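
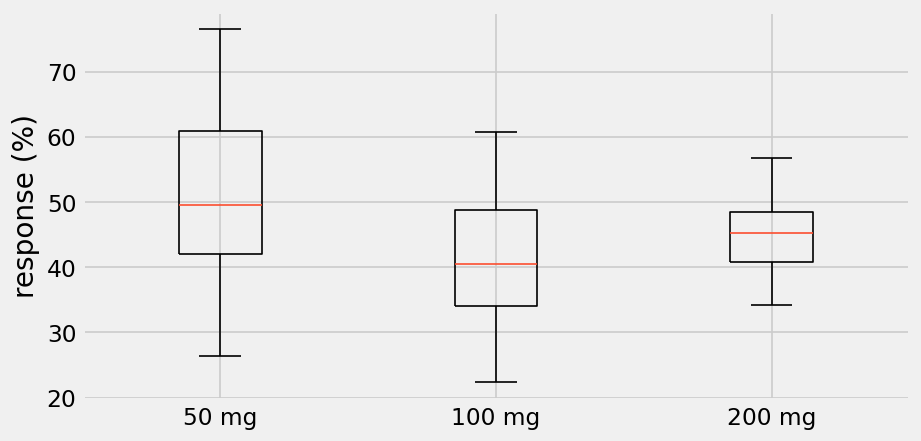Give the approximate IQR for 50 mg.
Q3 ≈ 61, Q1 ≈ 42; IQR ≈ 19.

≈ 19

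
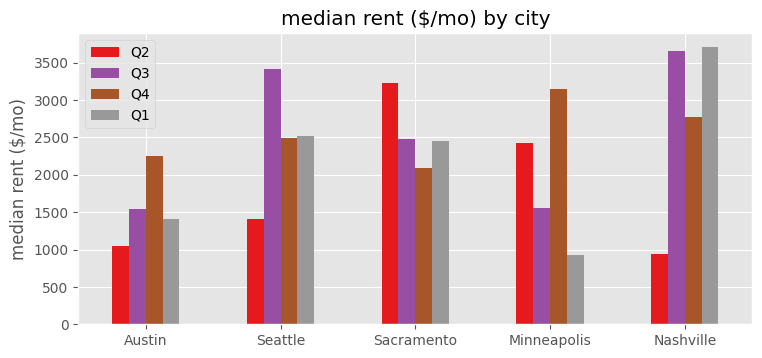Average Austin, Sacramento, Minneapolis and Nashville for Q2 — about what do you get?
(1000 + 3000 + 2500 + 1000) / 4 ≈ 1875.

≈ 1875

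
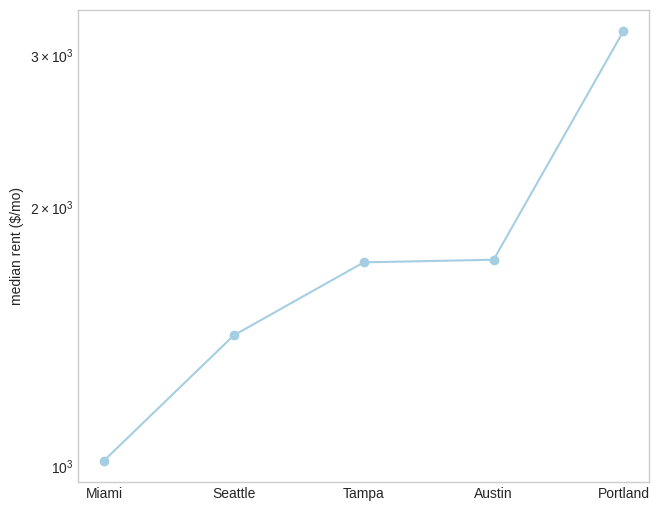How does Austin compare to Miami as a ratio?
Austin ≈ 1800, Miami ≈ 1000; 1800/1000 ≈ 1.8.

≈ 1.8×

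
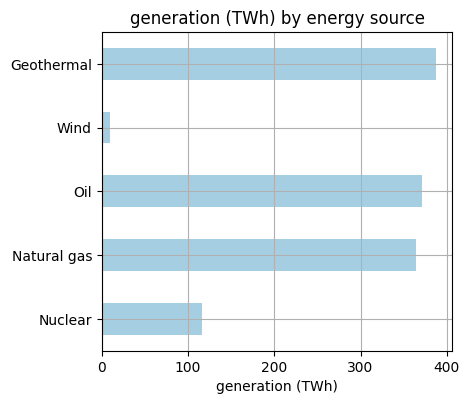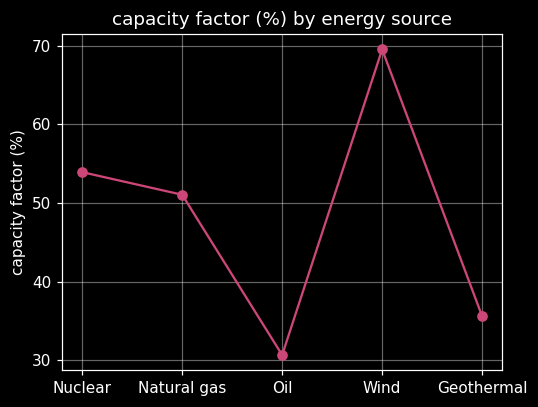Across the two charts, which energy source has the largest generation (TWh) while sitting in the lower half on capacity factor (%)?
Geothermal

Chart 2 median capacity factor (%) ≈ 50; below-median energy sources: Oil, Geothermal. Among those, Geothermal has the highest generation (TWh) (≈ 400).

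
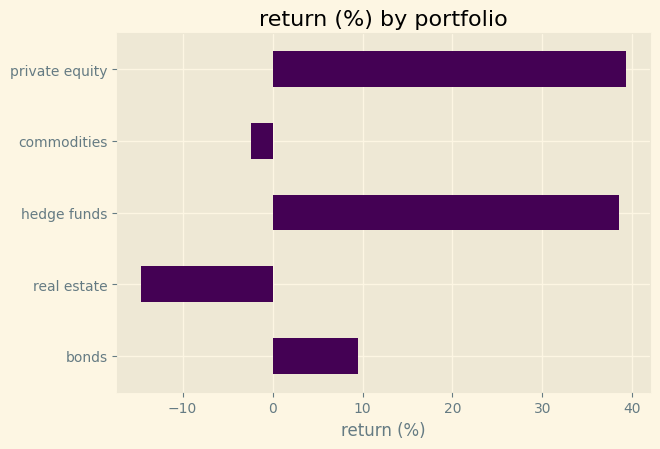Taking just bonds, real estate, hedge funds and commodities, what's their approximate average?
(10 + -15 + 40 + 0) / 4 ≈ 9.

≈ 9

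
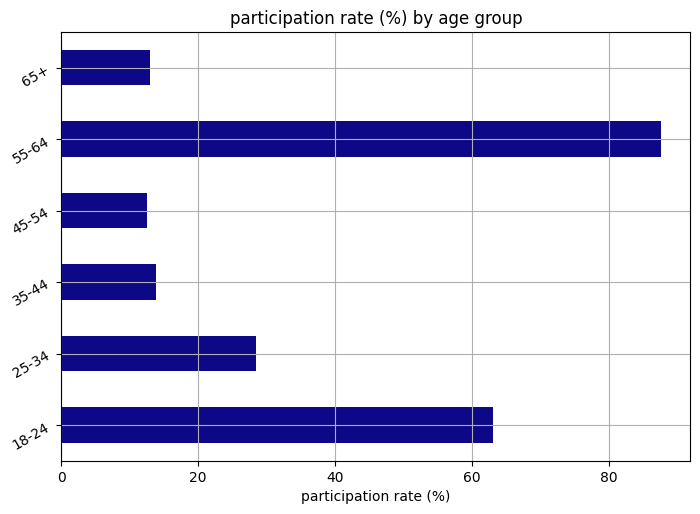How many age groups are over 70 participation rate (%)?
Above 70: 55-64.

1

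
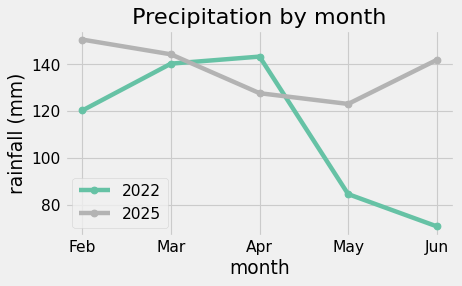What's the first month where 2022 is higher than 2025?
Mar: 2022 ≈ 140 vs 2025 ≈ 140 (not yet); Apr: 2022 ≈ 140 vs 2025 ≈ 130 (first crossover).

Apr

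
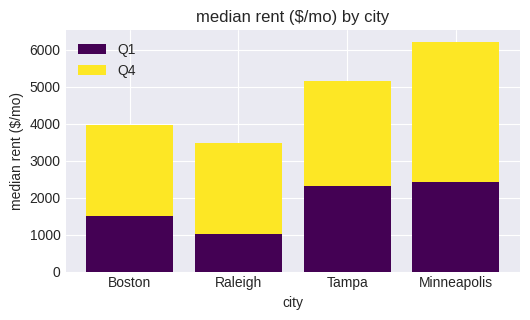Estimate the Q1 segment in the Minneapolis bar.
Q1 top ≈ 2000, bottom ≈ 0; segment ≈ 2000.

≈ 2000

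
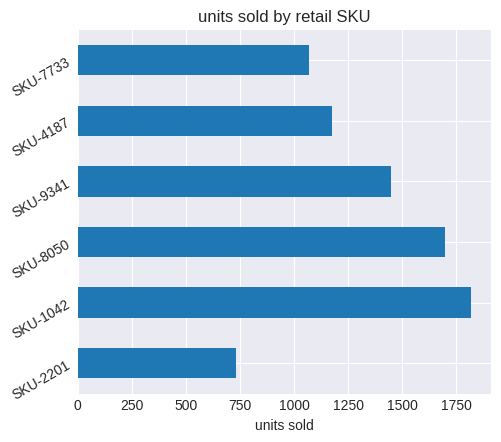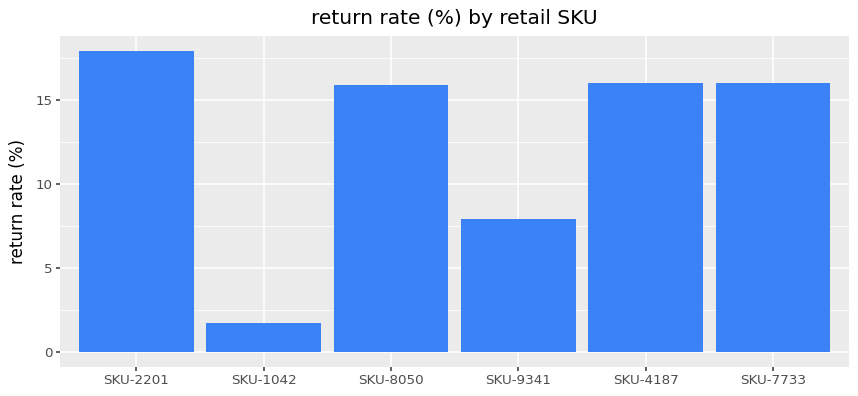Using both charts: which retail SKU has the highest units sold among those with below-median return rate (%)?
Chart 2 median return rate (%) ≈ 16; below-median retail SKUs: SKU-1042, SKU-8050, SKU-9341. Among those, SKU-1042 has the highest units sold (≈ 1800).

SKU-1042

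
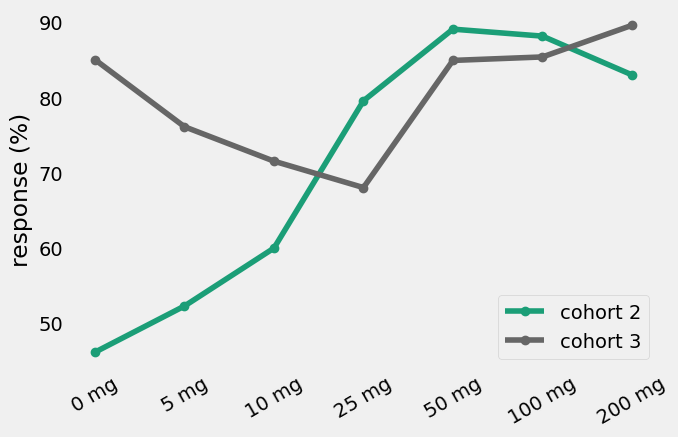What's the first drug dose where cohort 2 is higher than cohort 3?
10 mg: cohort 2 ≈ 60 vs cohort 3 ≈ 70 (not yet); 25 mg: cohort 2 ≈ 80 vs cohort 3 ≈ 70 (first crossover).

25 mg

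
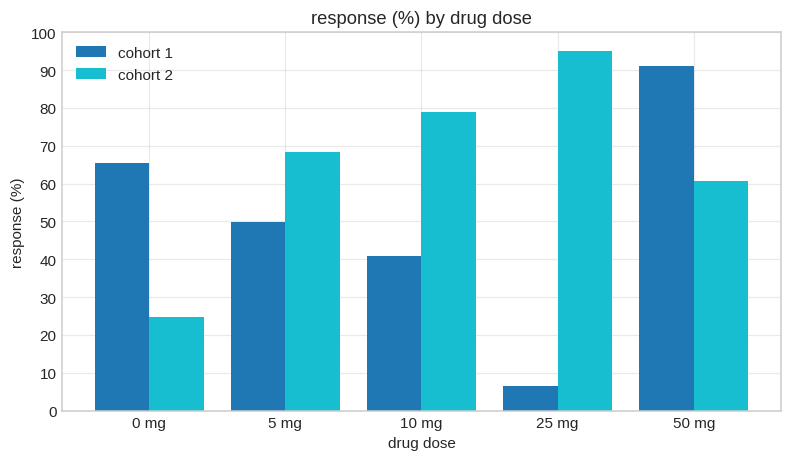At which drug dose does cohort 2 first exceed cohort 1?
0 mg: cohort 2 ≈ 20 vs cohort 1 ≈ 70 (not yet); 5 mg: cohort 2 ≈ 70 vs cohort 1 ≈ 50 (first crossover).

5 mg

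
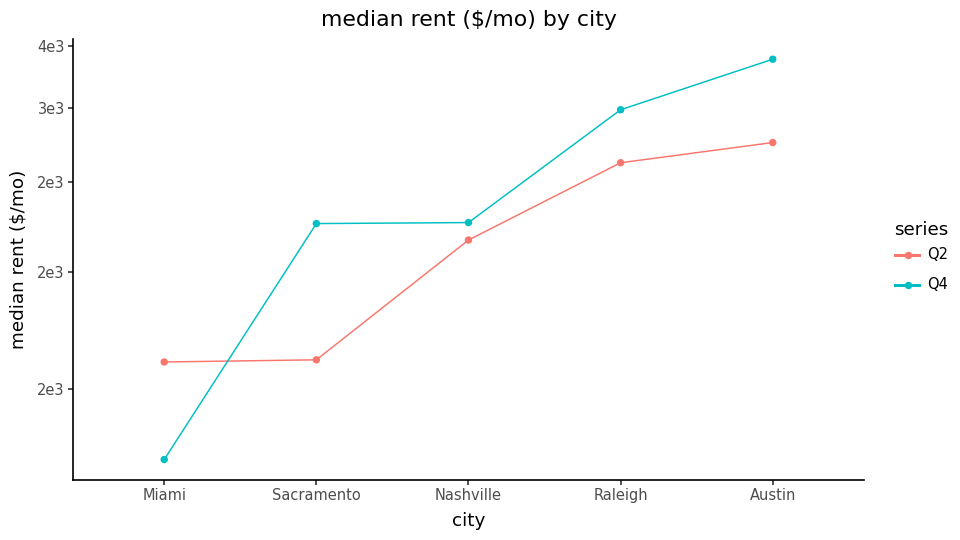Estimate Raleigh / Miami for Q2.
Raleigh ≈ 2600, Miami ≈ 1600; 2600/1600 ≈ 1.62.

≈ 1.62×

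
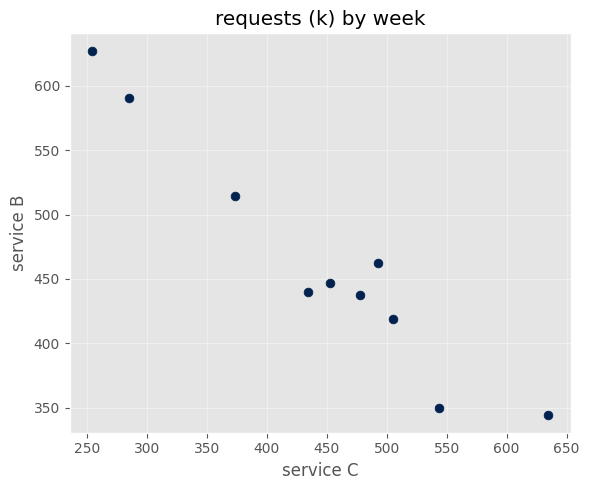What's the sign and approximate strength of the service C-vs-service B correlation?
negative, strong

Points are negatively correlated; strong (|r| ≈ 1.0).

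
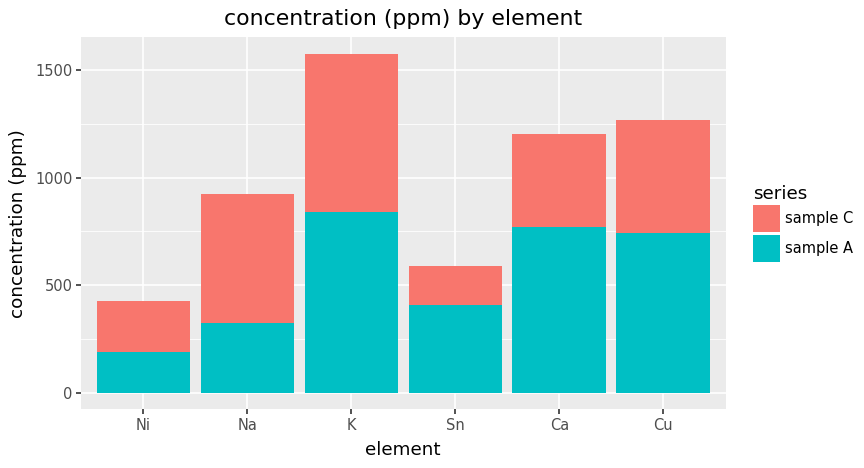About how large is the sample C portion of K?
≈ 800

sample C top ≈ 1600, bottom ≈ 800; segment ≈ 800.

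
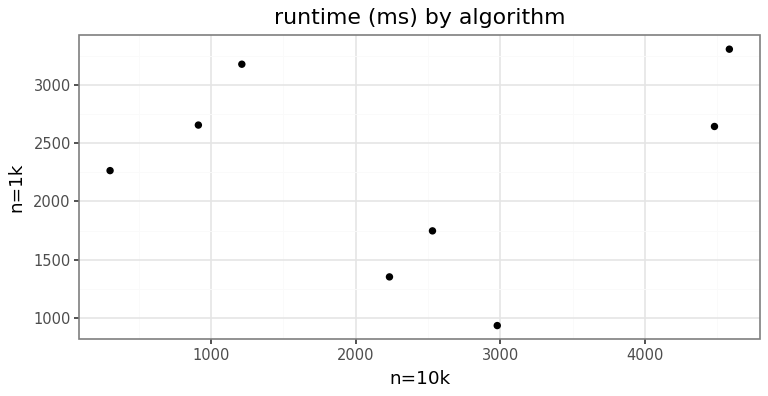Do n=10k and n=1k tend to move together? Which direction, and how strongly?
Points are roughly uncorrelated; weak (|r| ≈ 0.1).

no clear correlation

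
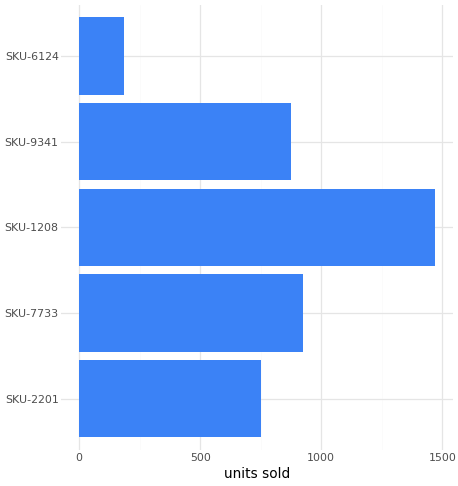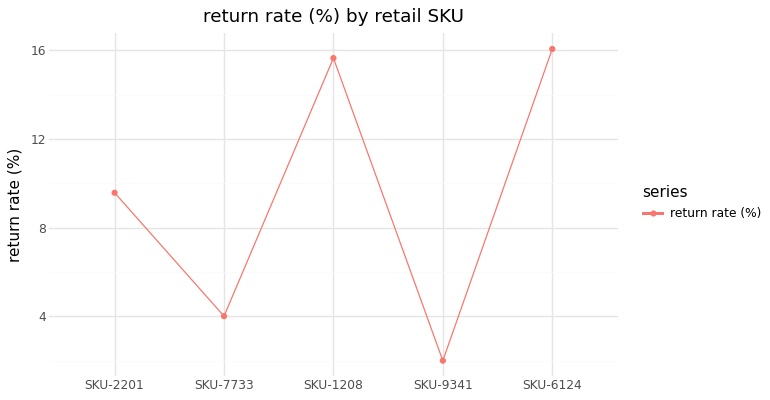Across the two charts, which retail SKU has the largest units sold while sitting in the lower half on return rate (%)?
Chart 2 median return rate (%) ≈ 10; below-median retail SKUs: SKU-7733, SKU-9341. Among those, SKU-7733 has the highest units sold (≈ 1000).

SKU-7733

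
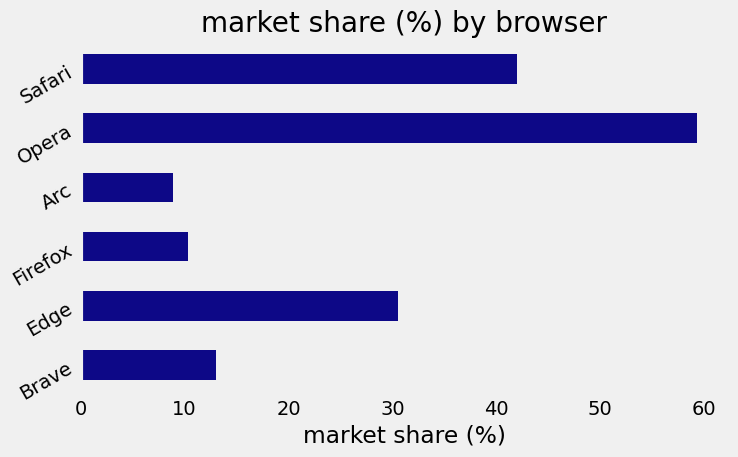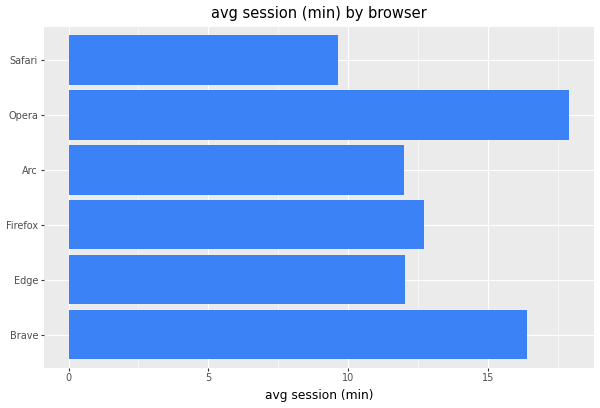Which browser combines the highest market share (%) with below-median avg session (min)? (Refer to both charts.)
Chart 2 median avg session (min) ≈ 12; below-median browsers: Edge, Arc, Safari. Among those, Safari has the highest market share (%) (≈ 40).

Safari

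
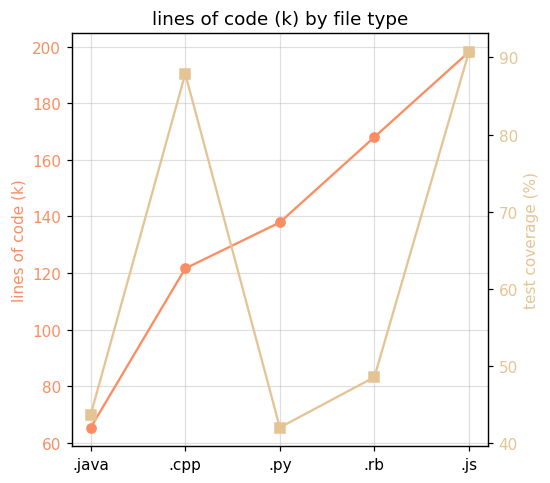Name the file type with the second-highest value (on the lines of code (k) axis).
.rb

Top 3 (on the lines of code (k) axis): .js ≈ 200, .rb ≈ 160, .py ≈ 140.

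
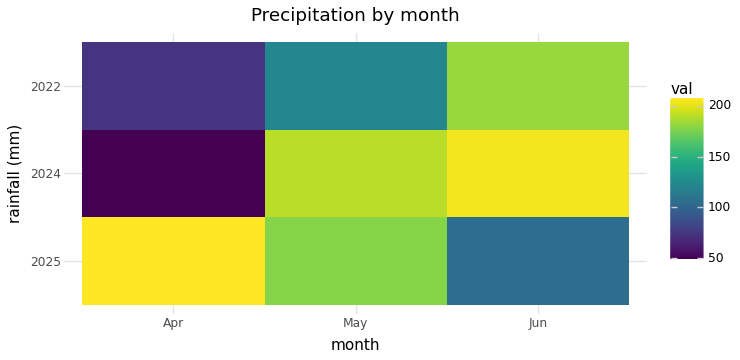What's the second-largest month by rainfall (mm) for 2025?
Top 3 for 2025: Apr ≈ 200, May ≈ 180, Jun ≈ 100.

May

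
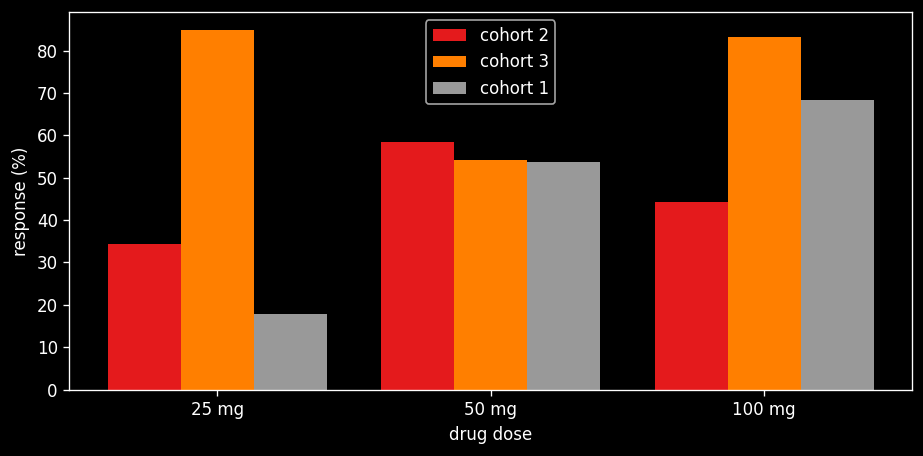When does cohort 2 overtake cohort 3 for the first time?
50 mg

25 mg: cohort 2 ≈ 30 vs cohort 3 ≈ 80 (not yet); 50 mg: cohort 2 ≈ 60 vs cohort 3 ≈ 50 (first crossover).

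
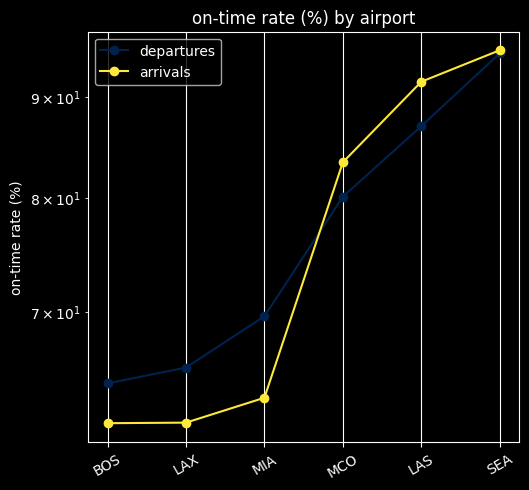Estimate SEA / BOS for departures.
SEA ≈ 95, BOS ≈ 65; 95/65 ≈ 1.46.

≈ 1.46×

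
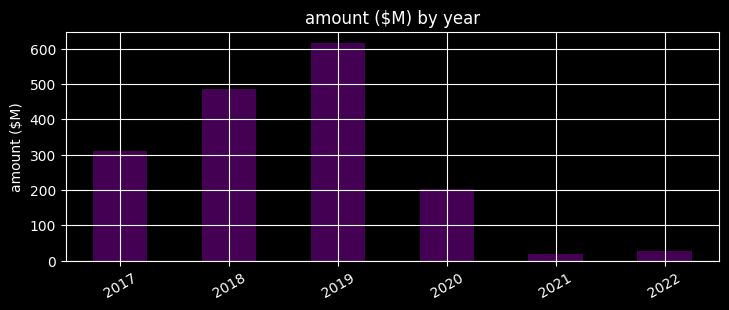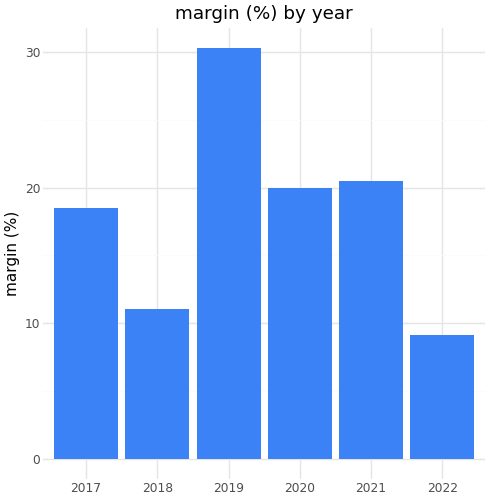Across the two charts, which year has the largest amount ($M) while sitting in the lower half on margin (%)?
2018

Chart 2 median margin (%) ≈ 20; below-median years: 2017, 2018, 2022. Among those, 2018 has the highest amount ($M) (≈ 500).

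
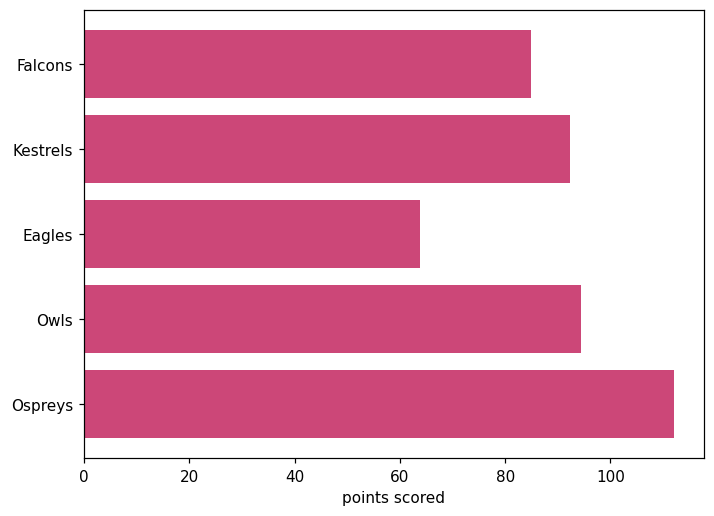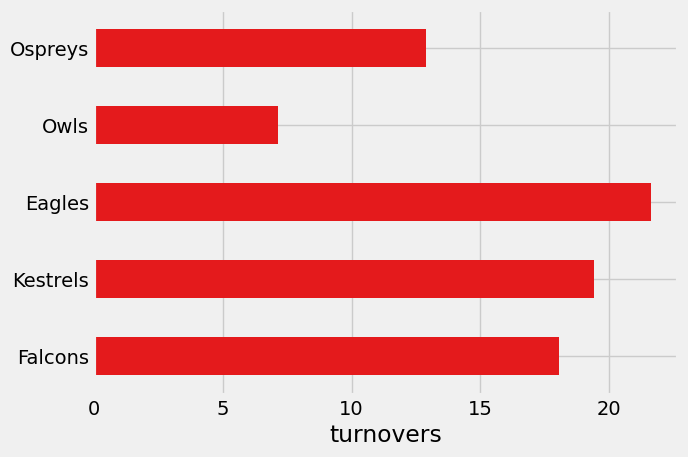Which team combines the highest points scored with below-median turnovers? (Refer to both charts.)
Ospreys

Chart 2 median turnovers ≈ 18; below-median teams: Owls, Ospreys. Among those, Ospreys has the highest points scored (≈ 120).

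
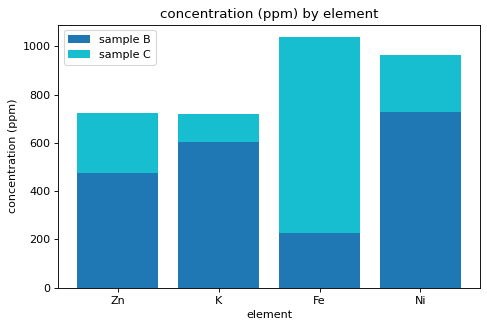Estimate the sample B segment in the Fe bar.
sample B top ≈ 200, bottom ≈ 0; segment ≈ 200.

≈ 200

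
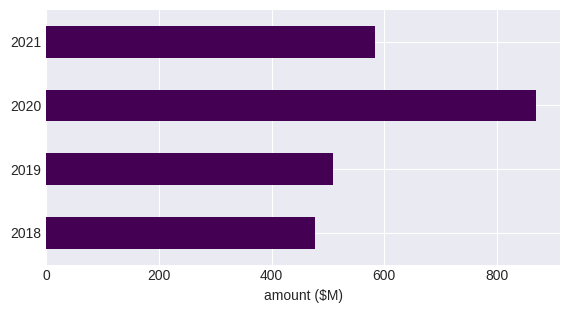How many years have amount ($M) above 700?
1

Above 700: 2020.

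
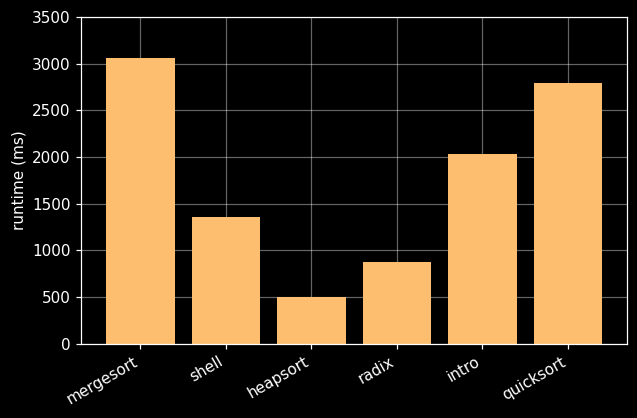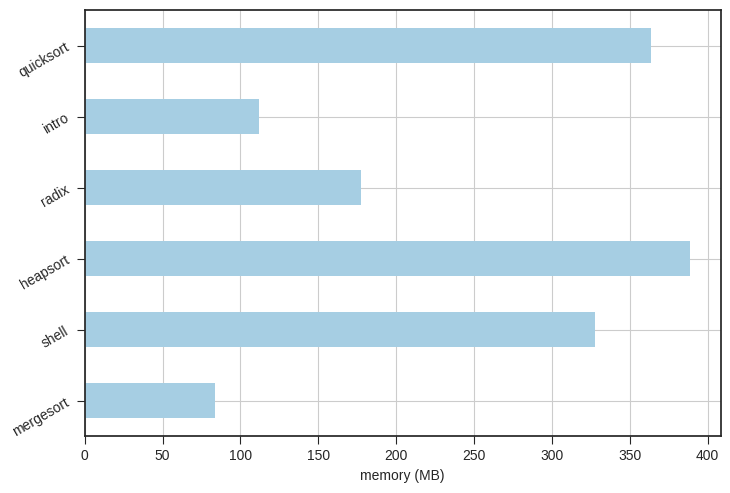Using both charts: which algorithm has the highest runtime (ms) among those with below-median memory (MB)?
mergesort

Chart 2 median memory (MB) ≈ 250; below-median algorithms: mergesort, radix, intro. Among those, mergesort has the highest runtime (ms) (≈ 3000).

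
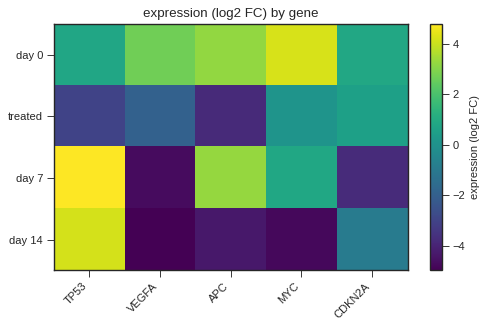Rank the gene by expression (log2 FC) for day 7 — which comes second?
Top 3 for day 7: TP53 ≈ 5, APC ≈ 3, MYC ≈ 1.

APC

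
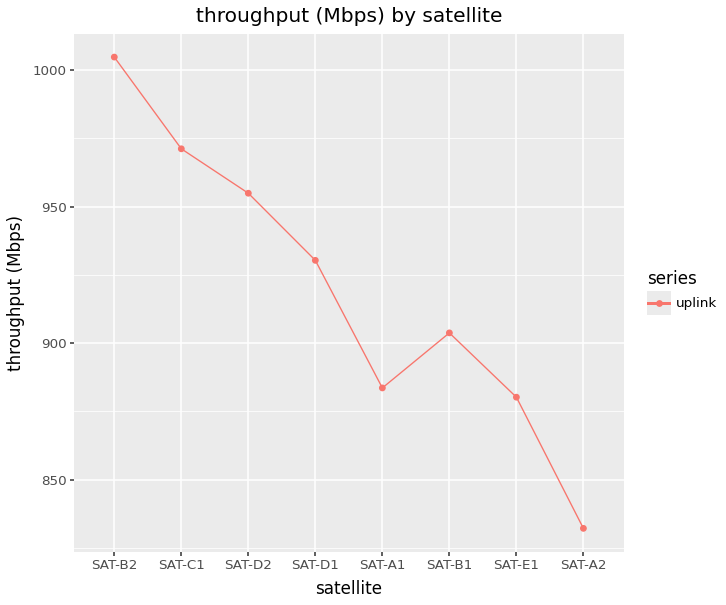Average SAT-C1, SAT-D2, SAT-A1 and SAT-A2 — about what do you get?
(980 + 960 + 880 + 840) / 4 ≈ 915.

≈ 915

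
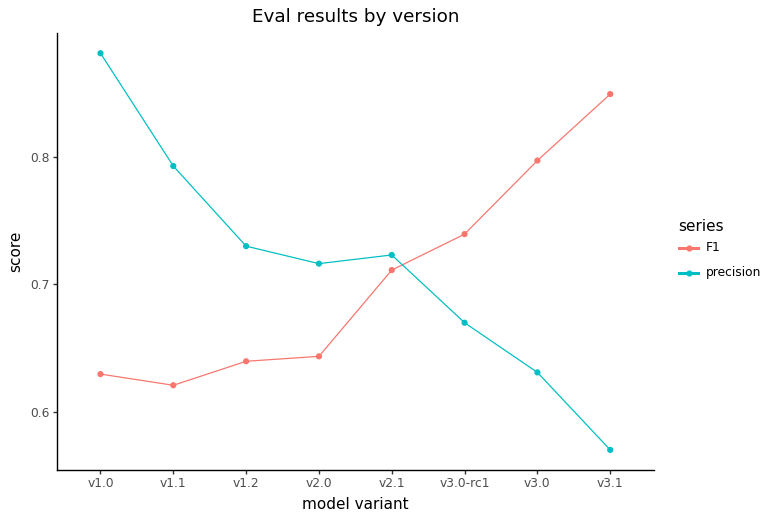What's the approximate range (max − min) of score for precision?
≈ 0.35

Max v1.0 ≈ 0.90, min v3.1 ≈ 0.55; range ≈ 0.35.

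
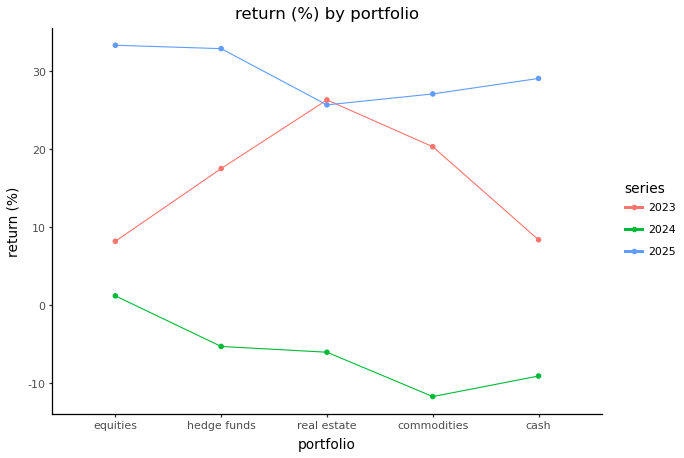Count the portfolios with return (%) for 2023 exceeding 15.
3

Above 15: hedge funds, real estate, commodities.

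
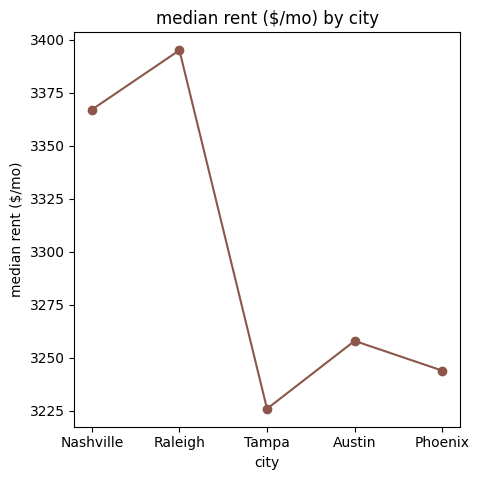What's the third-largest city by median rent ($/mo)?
Austin

Top 4: Raleigh ≈ 3400, Nashville ≈ 3360, Austin ≈ 3260, Phoenix ≈ 3240.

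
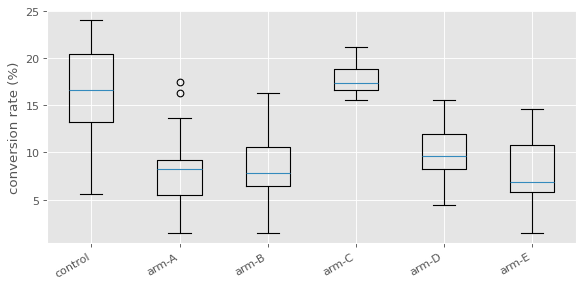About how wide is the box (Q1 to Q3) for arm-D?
Q3 ≈ 12, Q1 ≈ 8; IQR ≈ 4.

≈ 4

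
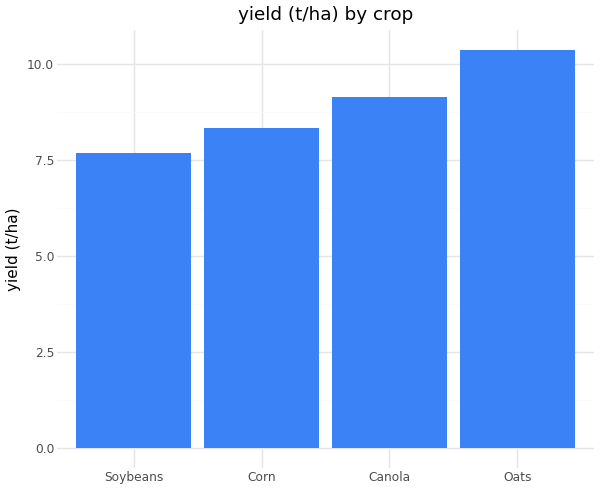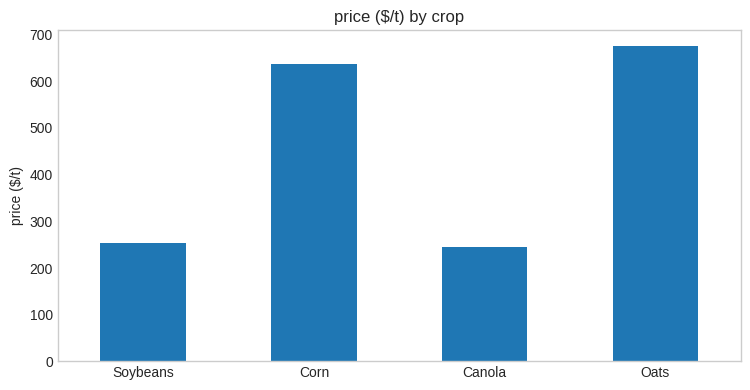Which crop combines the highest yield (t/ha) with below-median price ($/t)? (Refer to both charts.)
Chart 2 median price ($/t) ≈ 400; below-median crops: Soybeans, Canola. Among those, Canola has the highest yield (t/ha) (≈ 9).

Canola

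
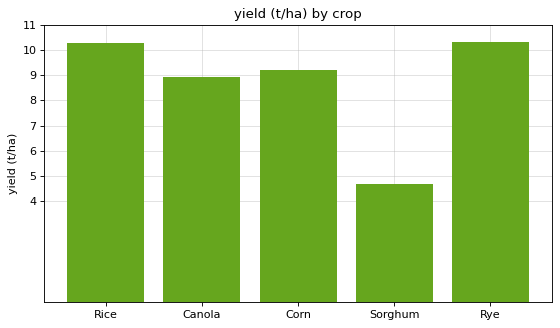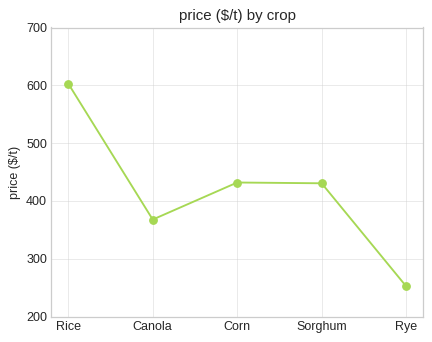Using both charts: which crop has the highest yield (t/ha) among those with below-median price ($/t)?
Rye

Chart 2 median price ($/t) ≈ 400; below-median crops: Canola, Rye. Among those, Rye has the highest yield (t/ha) (≈ 10).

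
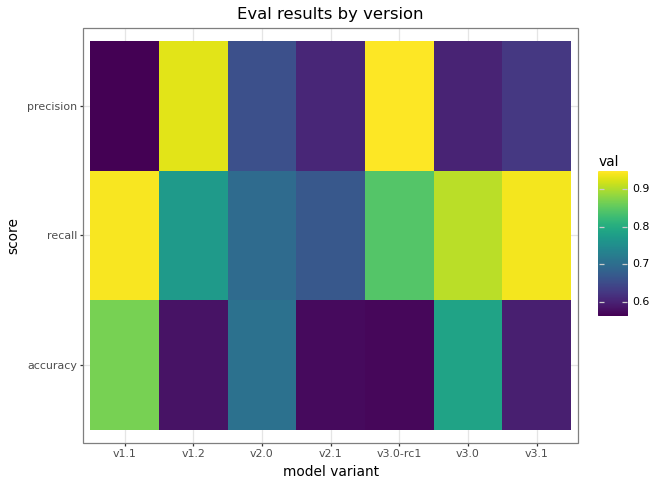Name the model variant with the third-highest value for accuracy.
Top 4 for accuracy: v1.1 ≈ 0.85, v3.0 ≈ 0.80, v2.0 ≈ 0.70, v3.1 ≈ 0.60.

v2.0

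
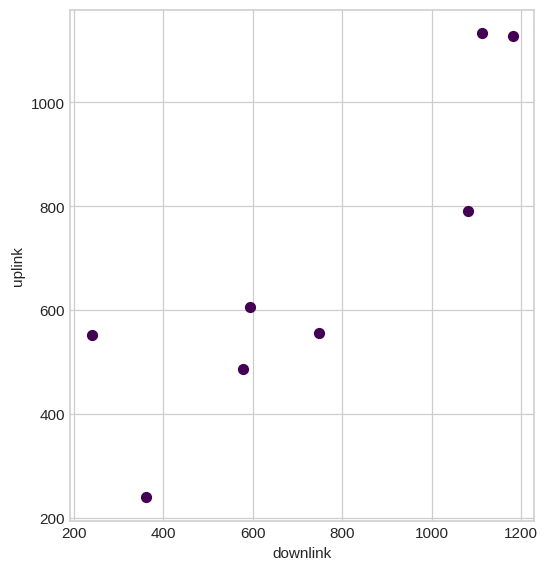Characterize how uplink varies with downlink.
Points are positively correlated; strong (|r| ≈ 0.9).

positive, strong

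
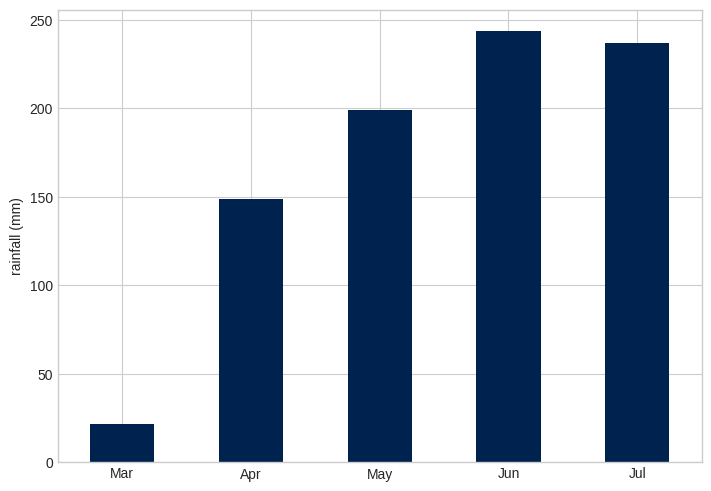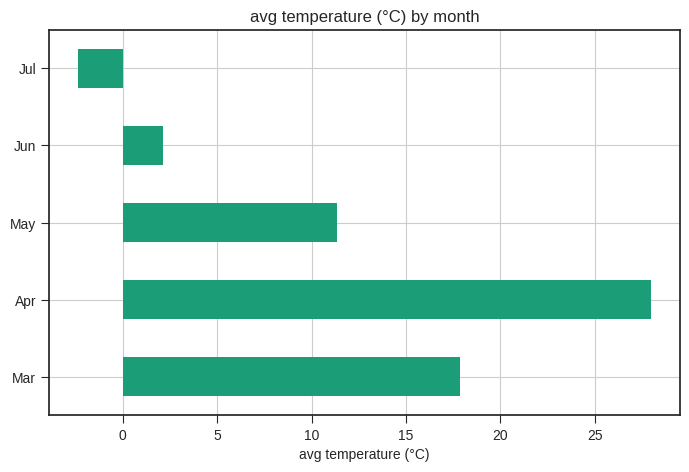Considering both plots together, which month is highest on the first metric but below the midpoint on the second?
Chart 2 median avg temperature (°C) ≈ 10; below-median months: Jun, Jul. Among those, Jun has the highest rainfall (mm) (≈ 250).

Jun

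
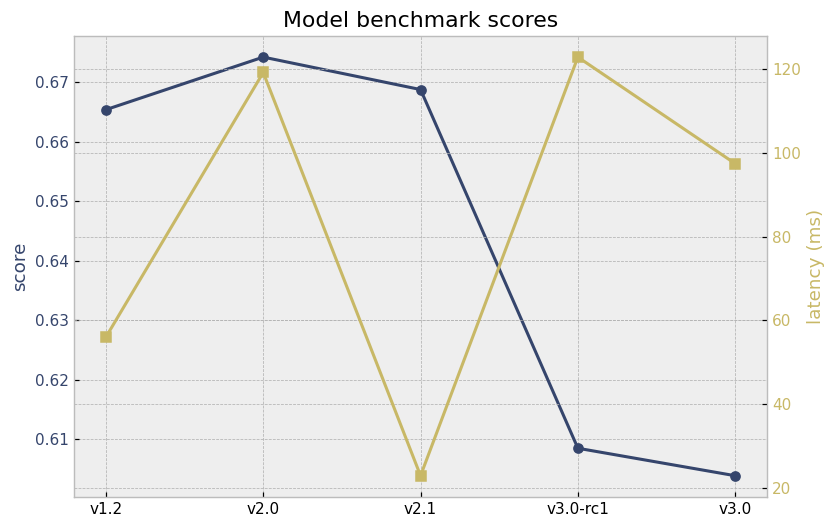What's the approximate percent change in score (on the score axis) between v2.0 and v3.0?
≈ -10.4%

v2.0 ≈ 0.67, v3.0 ≈ 0.60; (0.60 − 0.67) / 0.67 ≈ -10.4%.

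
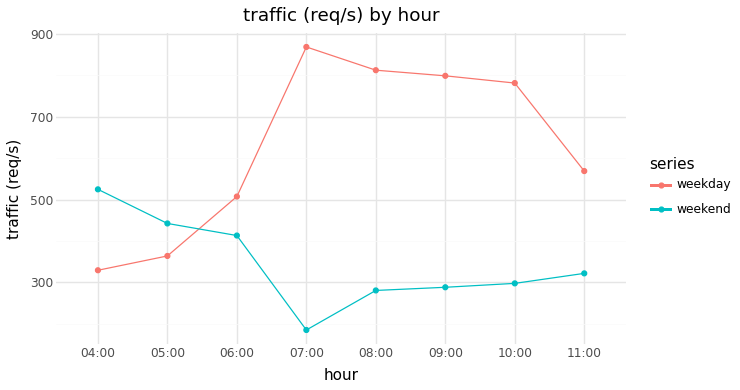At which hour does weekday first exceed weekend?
05:00: weekday ≈ 400 vs weekend ≈ 400 (not yet); 06:00: weekday ≈ 500 vs weekend ≈ 400 (first crossover).

06:00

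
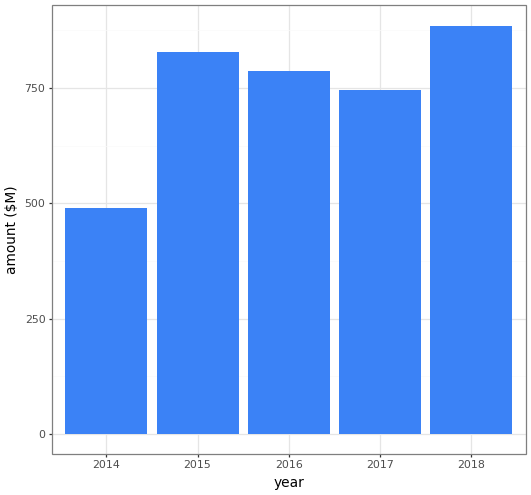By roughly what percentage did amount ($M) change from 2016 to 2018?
≈ +12.5%

2016 ≈ 800, 2018 ≈ 900; (900 − 800) / 800 ≈ +12.5%.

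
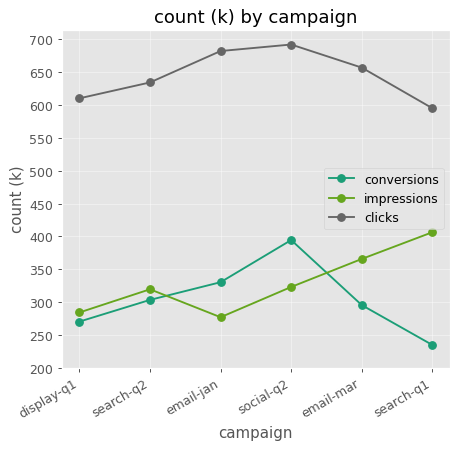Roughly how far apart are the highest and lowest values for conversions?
≈ 150

Max social-q2 ≈ 400, min search-q1 ≈ 250; range ≈ 150.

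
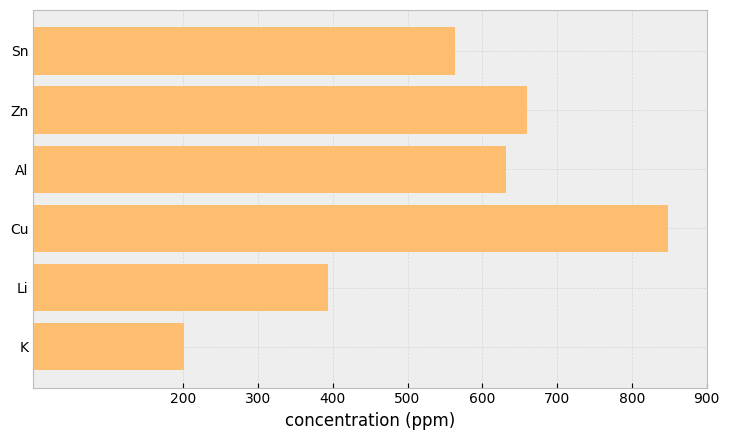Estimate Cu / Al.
Cu ≈ 800, Al ≈ 600; 800/600 ≈ 1.33.

≈ 1.33×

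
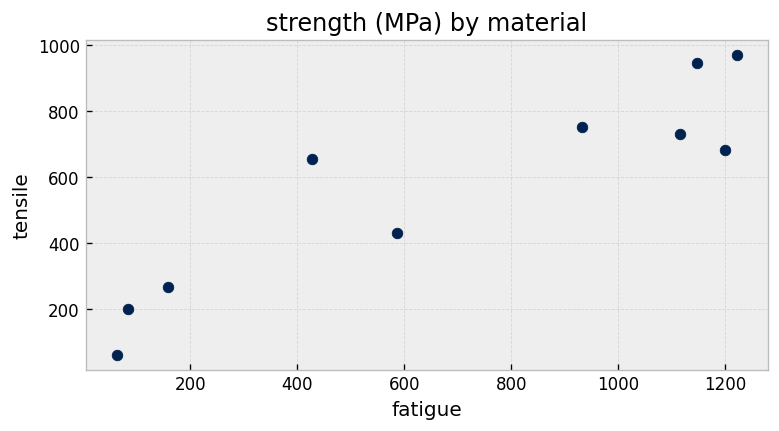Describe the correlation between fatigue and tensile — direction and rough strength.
Points are positively correlated; strong (|r| ≈ 0.9).

positive, strong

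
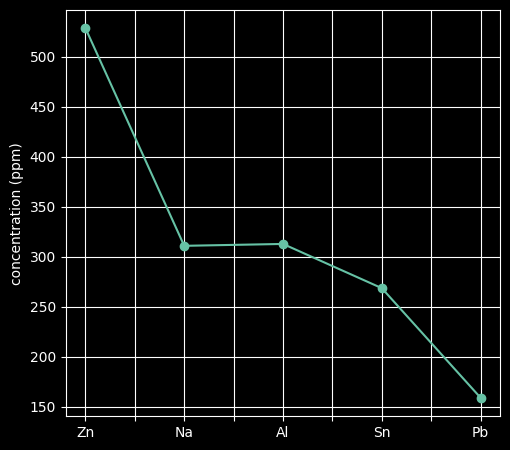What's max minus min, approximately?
≈ 400

Max Zn ≈ 550, min Pb ≈ 150; range ≈ 400.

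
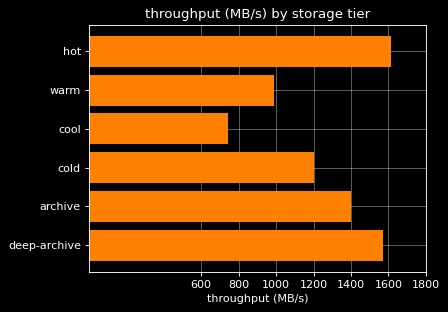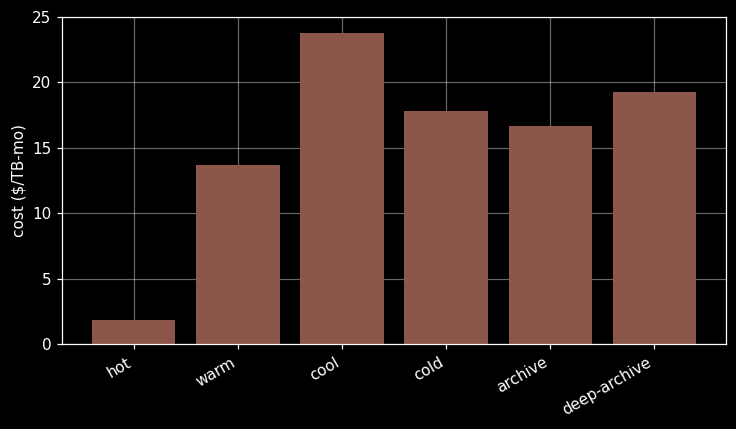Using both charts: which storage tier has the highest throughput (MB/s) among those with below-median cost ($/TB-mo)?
hot

Chart 2 median cost ($/TB-mo) ≈ 15; below-median storage tiers: hot, warm, archive. Among those, hot has the highest throughput (MB/s) (≈ 1600).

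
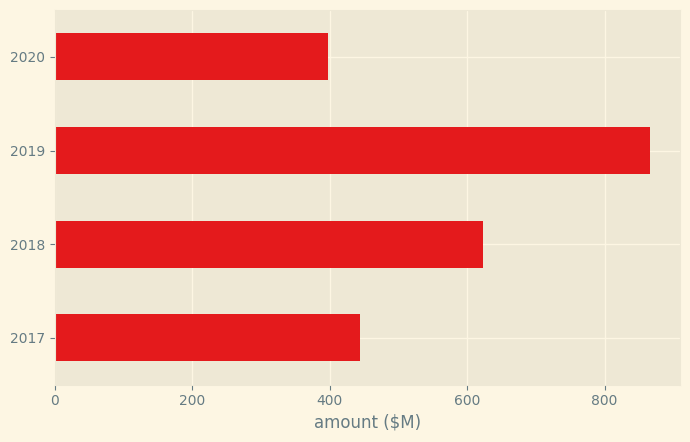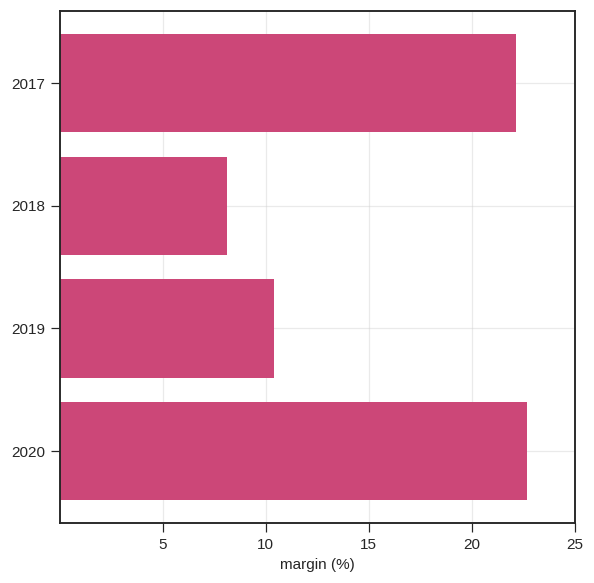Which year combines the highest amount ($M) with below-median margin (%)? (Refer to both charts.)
Chart 2 median margin (%) ≈ 15; below-median years: 2018, 2019. Among those, 2019 has the highest amount ($M) (≈ 900).

2019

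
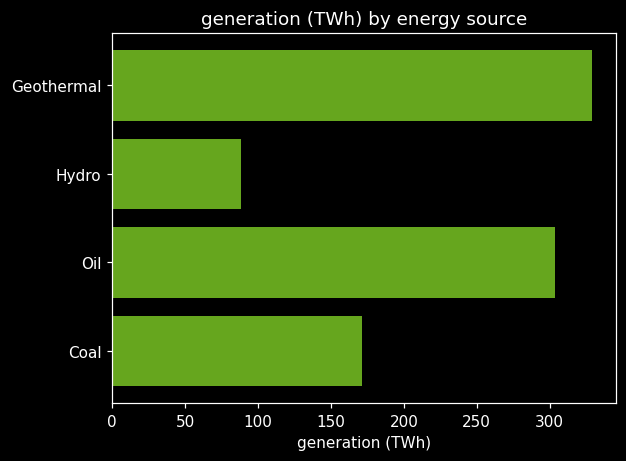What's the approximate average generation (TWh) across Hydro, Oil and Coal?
≈ 183

(100 + 300 + 150) / 3 ≈ 183.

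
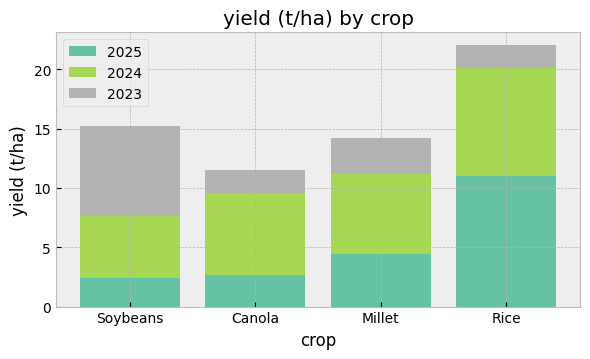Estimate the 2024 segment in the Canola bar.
2024 top ≈ 10, bottom ≈ 2; segment ≈ 8.

≈ 8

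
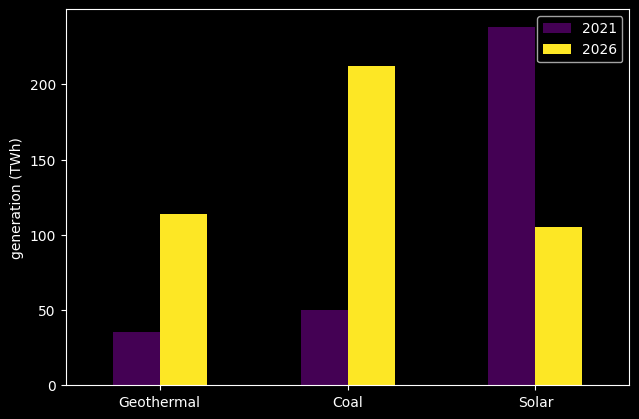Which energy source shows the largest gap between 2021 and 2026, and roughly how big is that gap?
Coal: 2021 ≈ 60, 2026 ≈ 220 → gap ≈ 160. Next-largest (Solar) is only ≈ 140.

Coal, ≈ 160 TWh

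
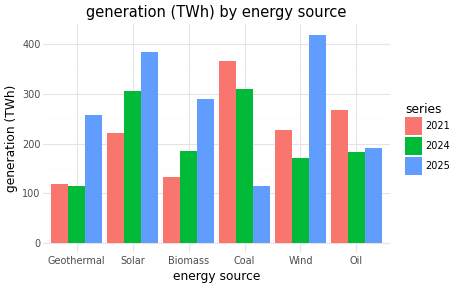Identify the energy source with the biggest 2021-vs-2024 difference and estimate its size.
Solar, ≈ 100 TWh

Solar: 2021 ≈ 200, 2024 ≈ 300 → gap ≈ 100. Next-largest (Oil) is only ≈ 50.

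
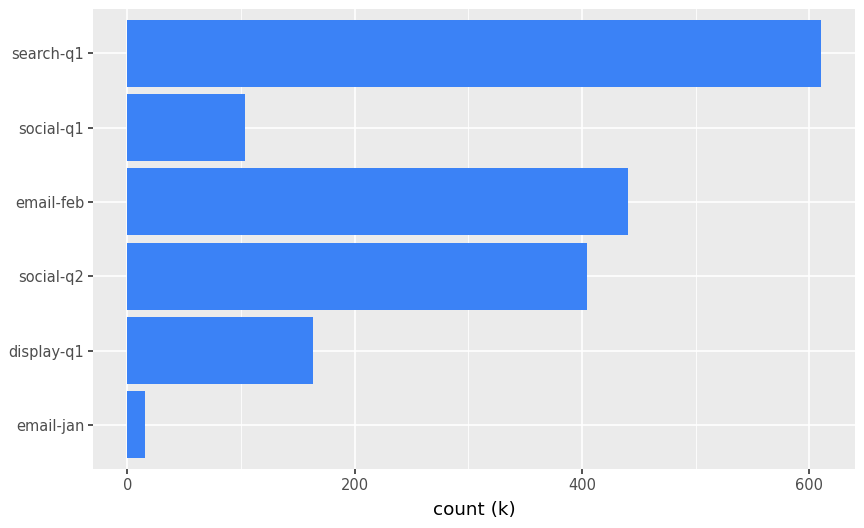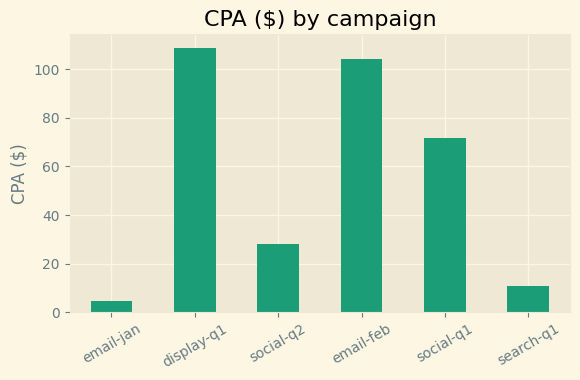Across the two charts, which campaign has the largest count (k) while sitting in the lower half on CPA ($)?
Chart 2 median CPA ($) ≈ 50; below-median campaigns: email-jan, social-q2, search-q1. Among those, search-q1 has the highest count (k) (≈ 600).

search-q1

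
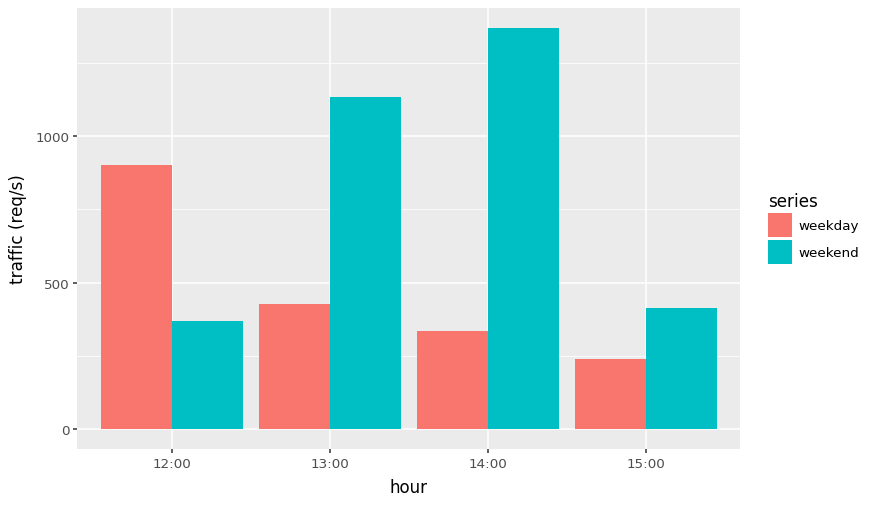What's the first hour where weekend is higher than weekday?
12:00: weekend ≈ 400 vs weekday ≈ 1000 (not yet); 13:00: weekend ≈ 1200 vs weekday ≈ 400 (first crossover).

13:00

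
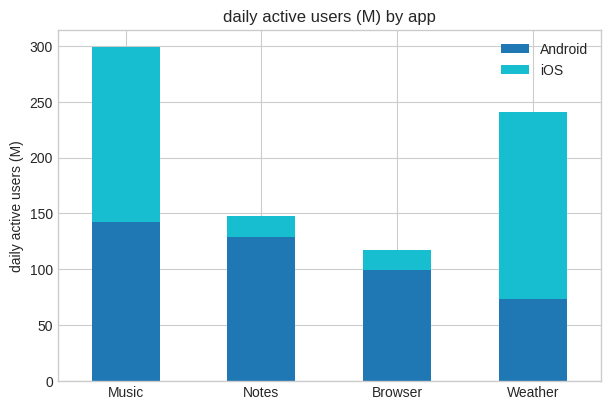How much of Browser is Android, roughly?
≈ 100

Android top ≈ 100, bottom ≈ 0; segment ≈ 100.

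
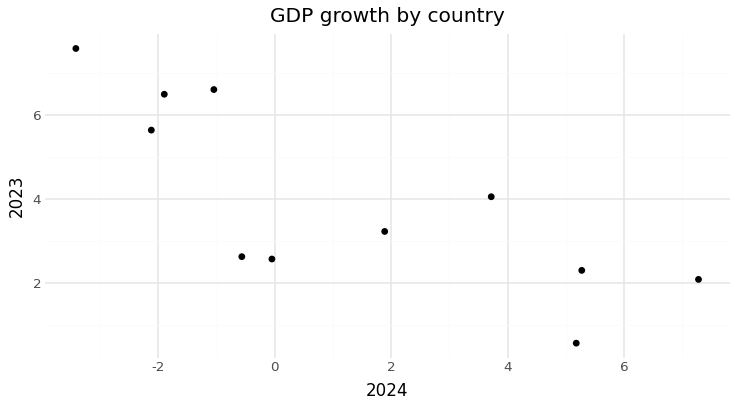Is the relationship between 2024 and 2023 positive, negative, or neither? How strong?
negative, strong

Points are negatively correlated; strong (|r| ≈ 0.8).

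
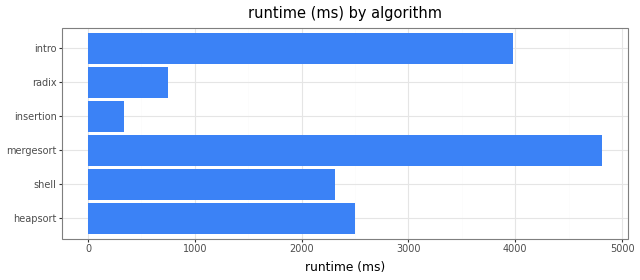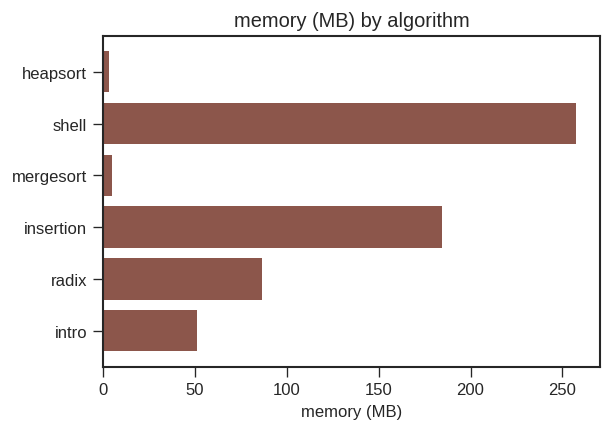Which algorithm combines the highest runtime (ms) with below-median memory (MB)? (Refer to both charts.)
mergesort

Chart 2 median memory (MB) ≈ 75; below-median algorithms: heapsort, mergesort, intro. Among those, mergesort has the highest runtime (ms) (≈ 5000).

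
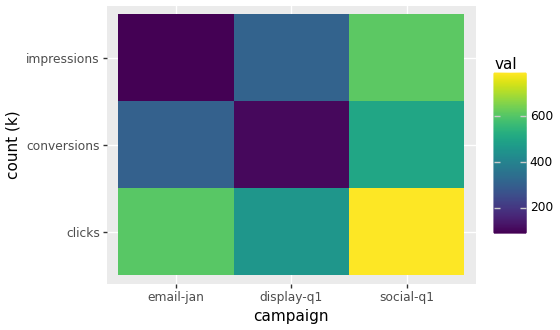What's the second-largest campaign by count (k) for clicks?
Top 3 for clicks: social-q1 ≈ 800, email-jan ≈ 600, display-q1 ≈ 500.

email-jan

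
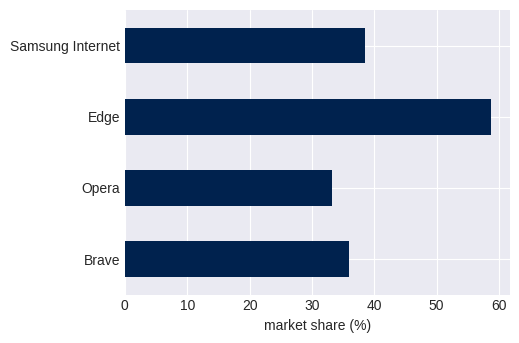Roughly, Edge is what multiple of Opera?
Edge ≈ 60, Opera ≈ 35; 60/35 ≈ 1.71.

≈ 1.71×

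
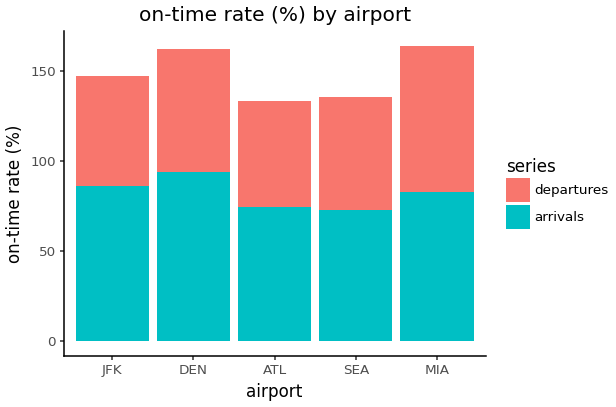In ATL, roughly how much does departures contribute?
departures top ≈ 140, bottom ≈ 80; segment ≈ 60.

≈ 60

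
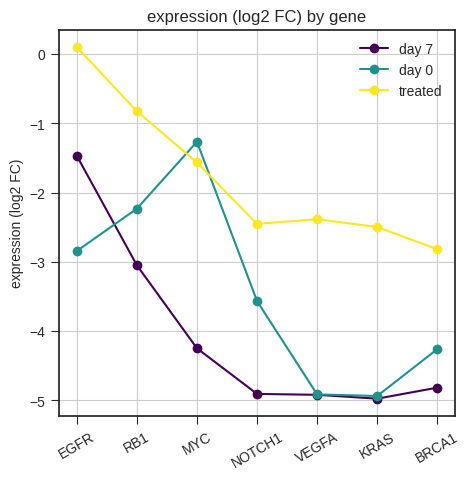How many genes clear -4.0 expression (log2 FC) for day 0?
4

Above -4.0: EGFR, RB1, MYC, NOTCH1.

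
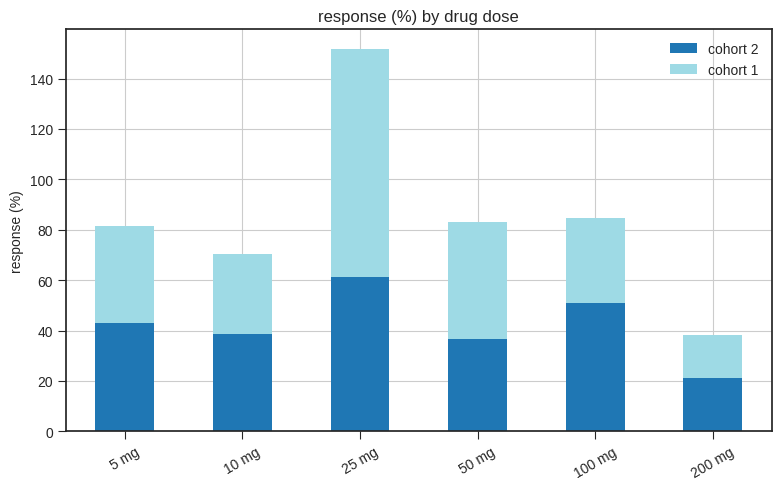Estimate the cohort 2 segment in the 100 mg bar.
cohort 2 top ≈ 60, bottom ≈ 0; segment ≈ 60.

≈ 60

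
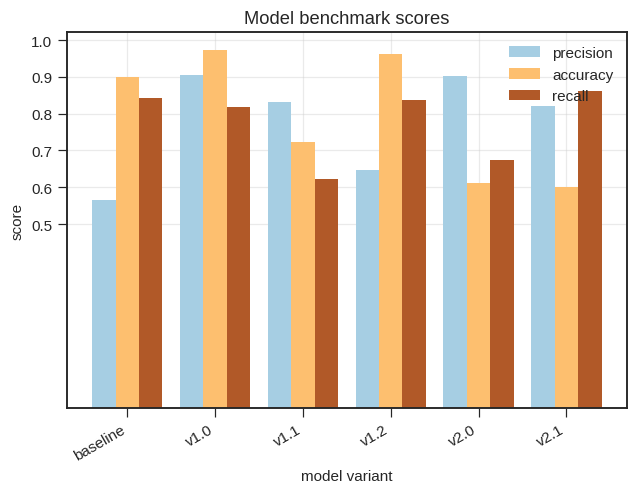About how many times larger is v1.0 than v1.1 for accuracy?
≈ 1.43×

v1.0 ≈ 1.0, v1.1 ≈ 0.7; 1.0/0.7 ≈ 1.43.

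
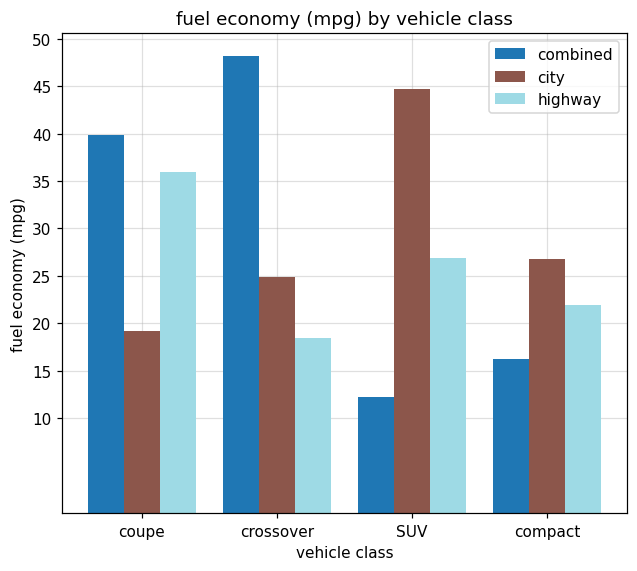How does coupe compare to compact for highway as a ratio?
≈ 1.75×

coupe ≈ 35, compact ≈ 20; 35/20 ≈ 1.75.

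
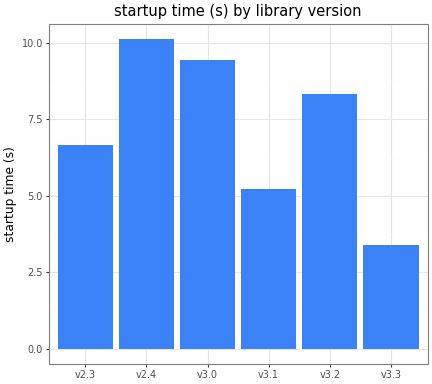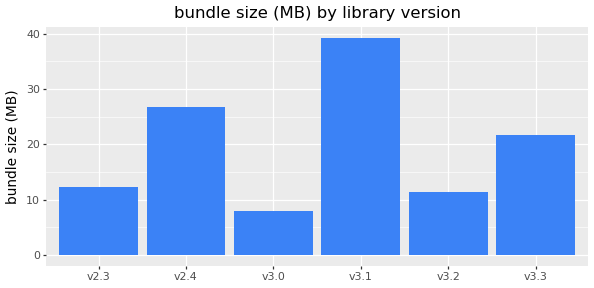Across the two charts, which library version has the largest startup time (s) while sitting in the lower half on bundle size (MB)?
v3.0

Chart 2 median bundle size (MB) ≈ 15; below-median library versions: v2.3, v3.0, v3.2. Among those, v3.0 has the highest startup time (s) (≈ 9).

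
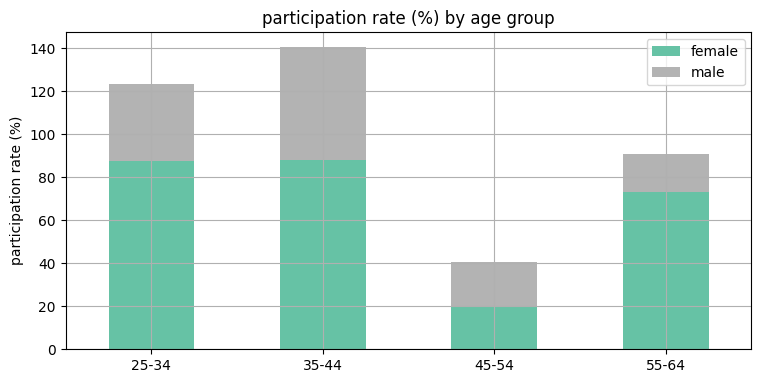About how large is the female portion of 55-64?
≈ 80

female top ≈ 80, bottom ≈ 0; segment ≈ 80.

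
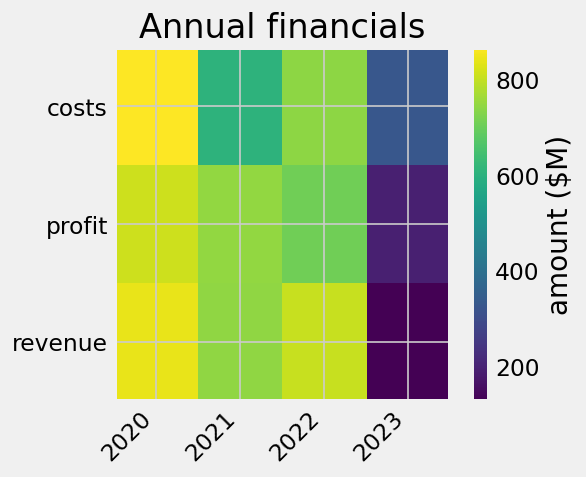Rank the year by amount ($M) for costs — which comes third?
2021

Top 4 for costs: 2020 ≈ 900, 2022 ≈ 700, 2021 ≈ 600, 2023 ≈ 300.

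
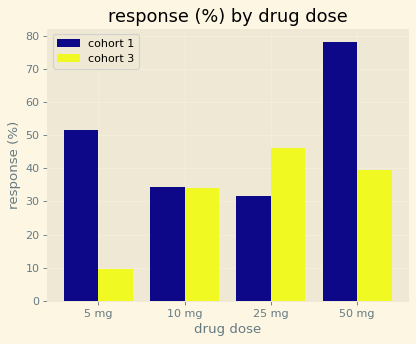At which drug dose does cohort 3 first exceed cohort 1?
25 mg

10 mg: cohort 3 ≈ 30 vs cohort 1 ≈ 30 (not yet); 25 mg: cohort 3 ≈ 50 vs cohort 1 ≈ 30 (first crossover).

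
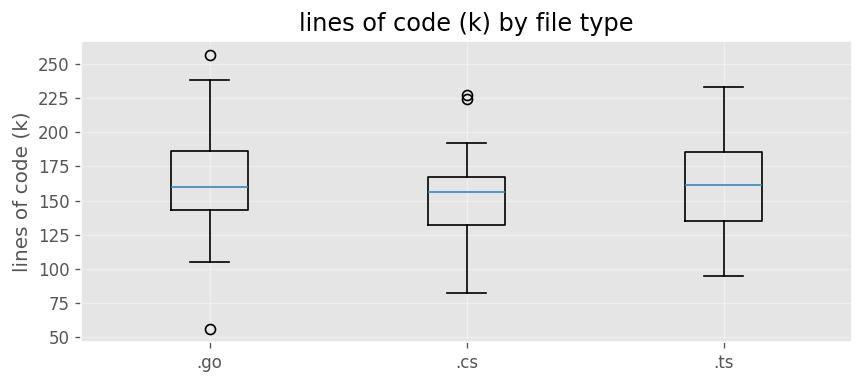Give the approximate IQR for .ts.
Q3 ≈ 186, Q1 ≈ 136; IQR ≈ 50.

≈ 50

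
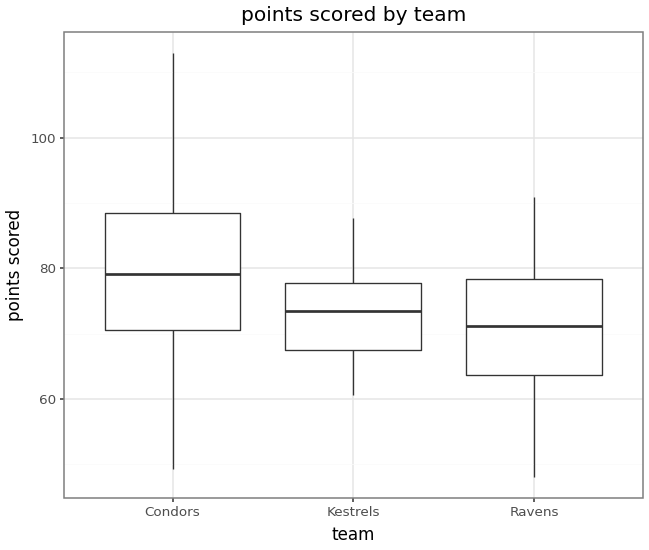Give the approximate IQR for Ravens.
≈ 14

Q3 ≈ 78, Q1 ≈ 64; IQR ≈ 14.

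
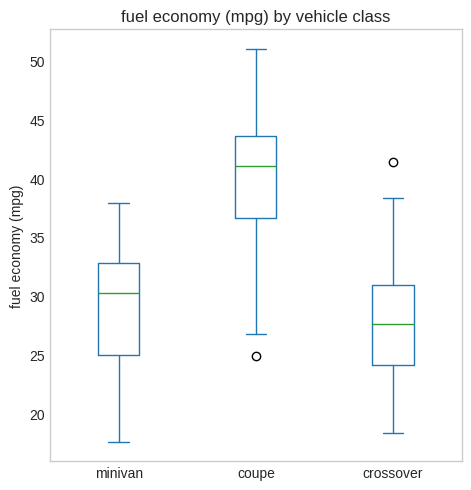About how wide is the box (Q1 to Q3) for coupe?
≈ 7

Q3 ≈ 44, Q1 ≈ 37; IQR ≈ 7.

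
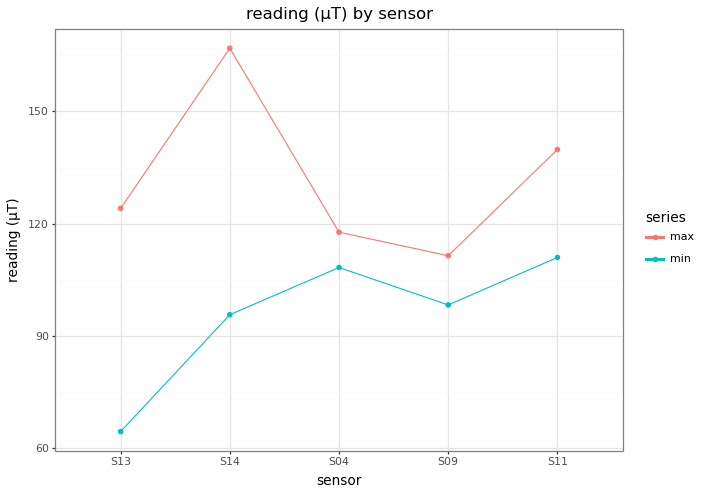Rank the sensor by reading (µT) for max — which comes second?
S11

Top 3 for max: S14 ≈ 170, S11 ≈ 140, S13 ≈ 120.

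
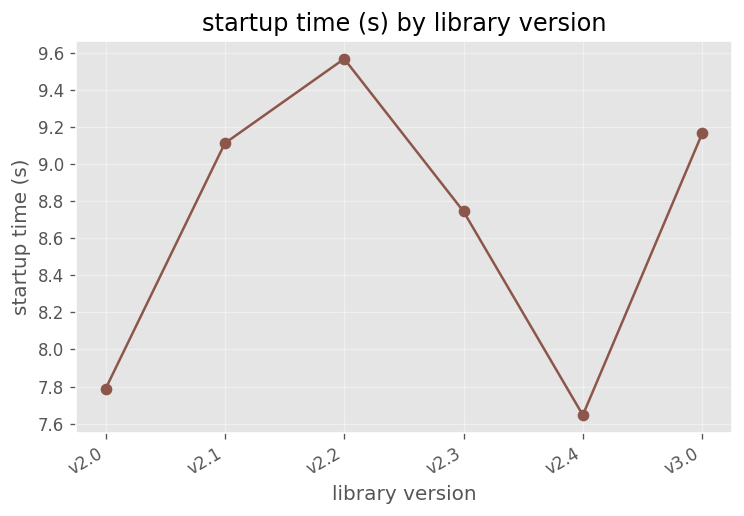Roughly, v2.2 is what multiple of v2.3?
v2.2 ≈ 9.6, v2.3 ≈ 8.8; 9.6/8.8 ≈ 1.09.

≈ 1.09×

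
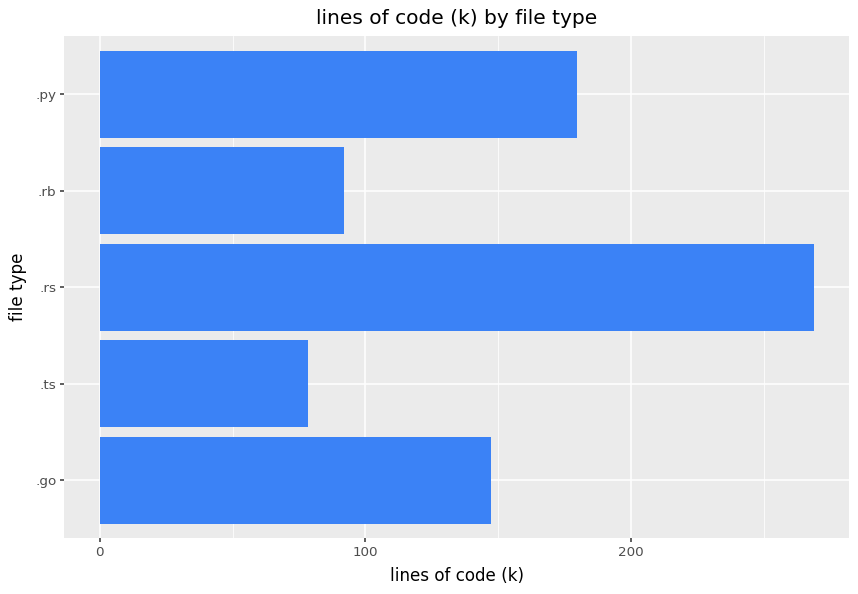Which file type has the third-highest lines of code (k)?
.go

Top 4: .rs ≈ 275, .py ≈ 175, .go ≈ 150, .rb ≈ 100.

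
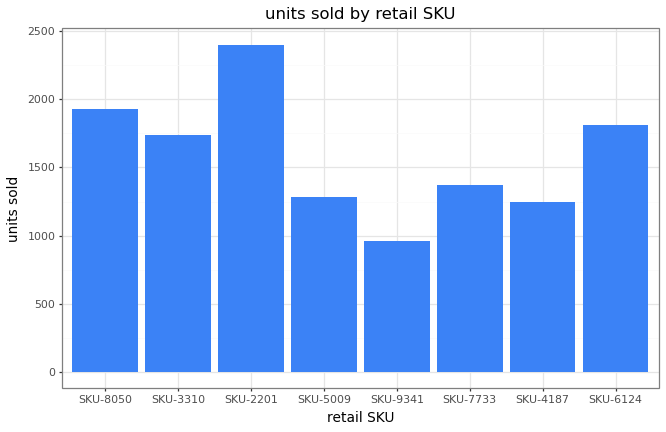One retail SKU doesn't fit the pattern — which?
SKU-2201 ≈ 2400; the rest sit between ≈ 1000 and ≈ 2000.

SKU-2201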